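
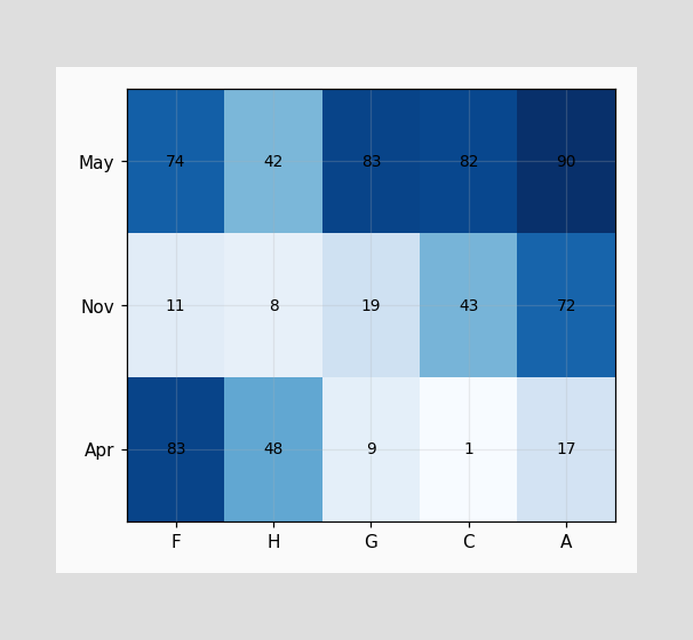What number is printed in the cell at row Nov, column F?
The (Nov, F) cell reads 11.

11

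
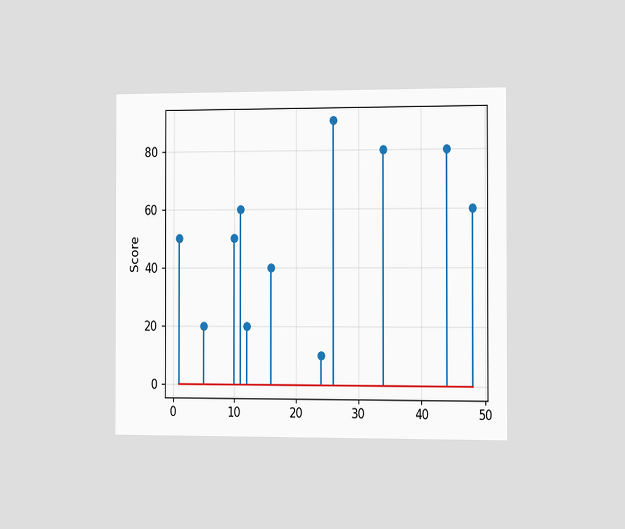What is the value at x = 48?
The chart is viewed slightly from the right. The stem at x=48 reaches 60.

60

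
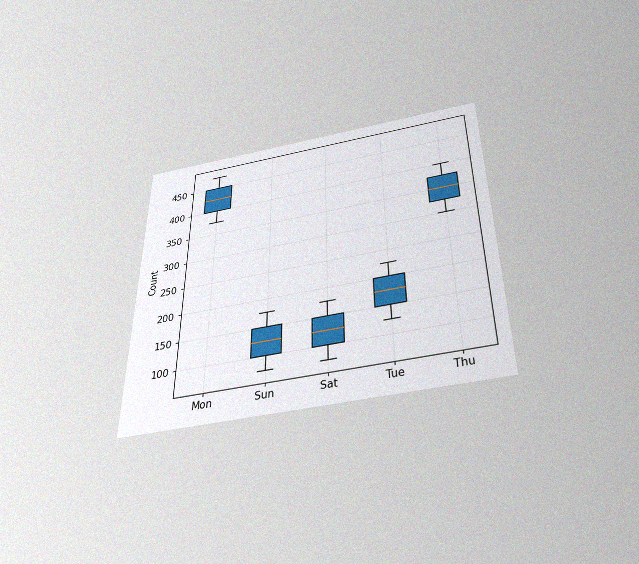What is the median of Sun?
The chart is viewed slightly from below, with some photo noise. The median line in the Sun box sits at 125.

125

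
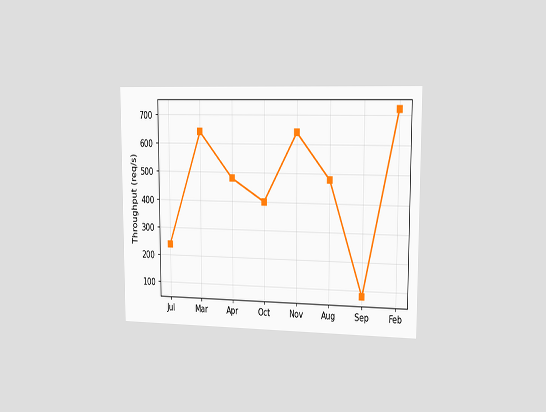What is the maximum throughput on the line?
The chart is viewed slightly from the right. The highest point is at Feb, and reading across to the y-axis gives 720req/s.

720req/s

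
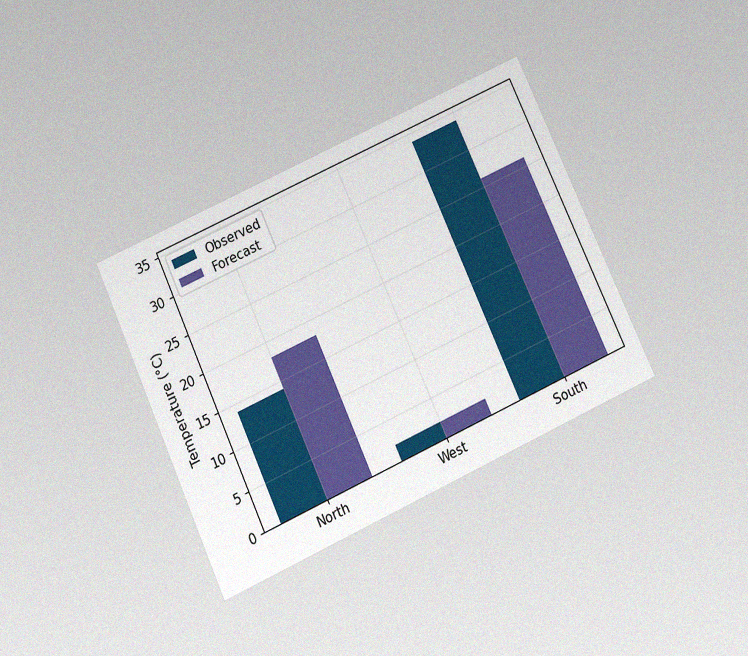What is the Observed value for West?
2°C

The chart is tilted about 25° counter-clockwise and viewed slightly from below, with some photo noise. The Observed bar at West reaches 2°C on the y-axis.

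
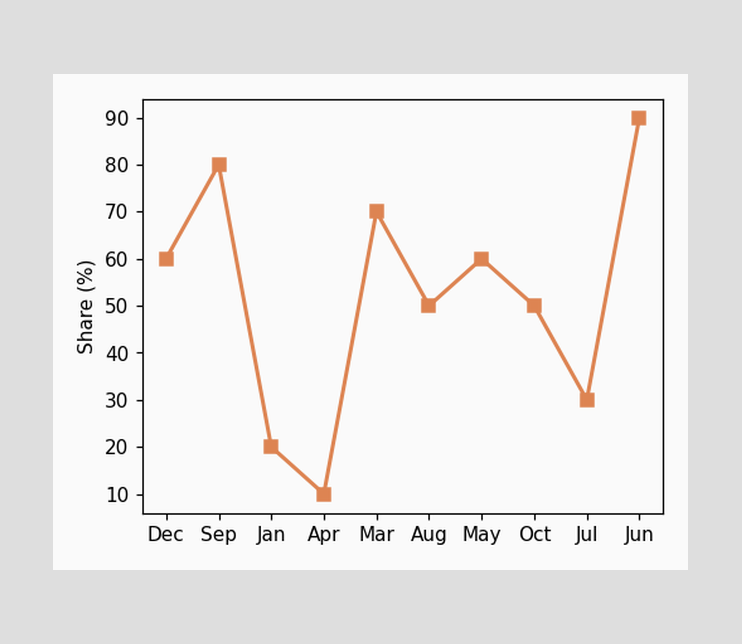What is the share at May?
60%

At May, the line is at 60%.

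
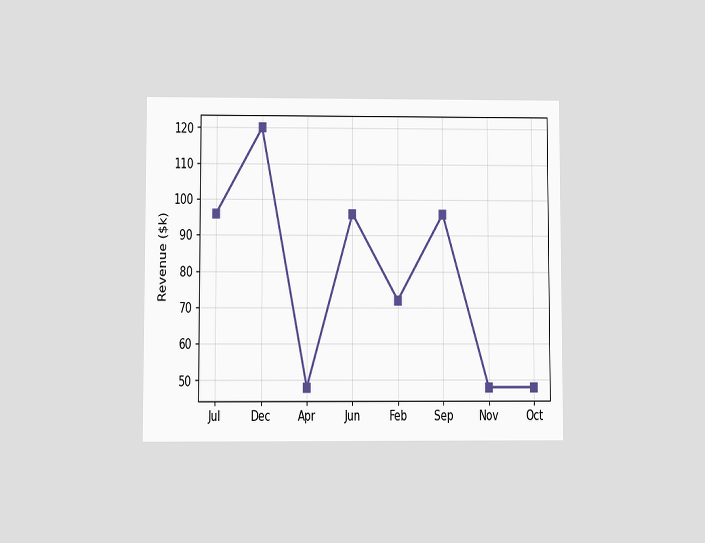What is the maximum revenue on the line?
$120k

The chart is viewed at a slight angle. The highest point is at Dec, and reading across to the y-axis gives $120k.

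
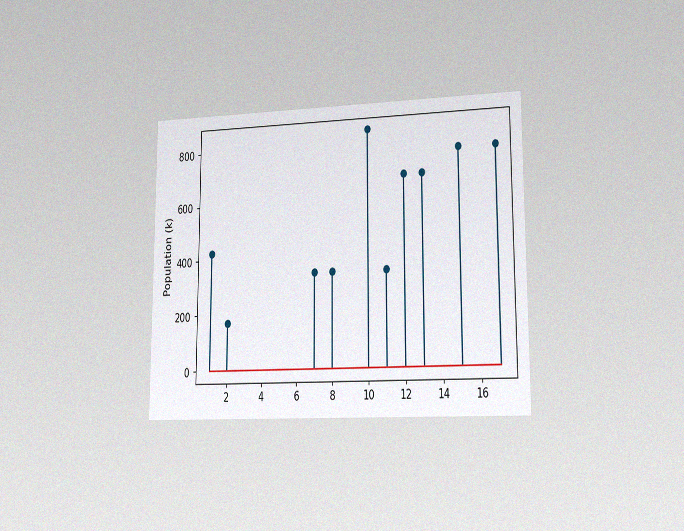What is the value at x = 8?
The chart is viewed slightly from the right, with some photo noise. The stem at x=8 reaches 340k.

340k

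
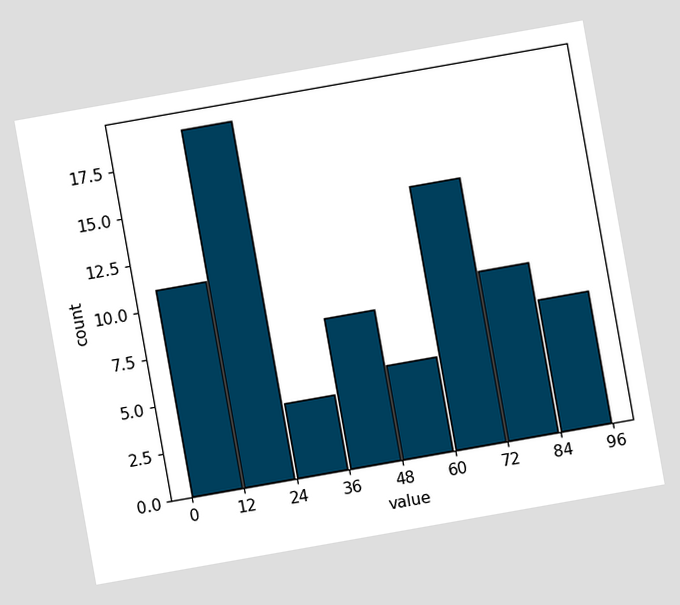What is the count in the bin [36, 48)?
8

The chart is tilted about 10° counter-clockwise. The [36, 48) bin has height 8.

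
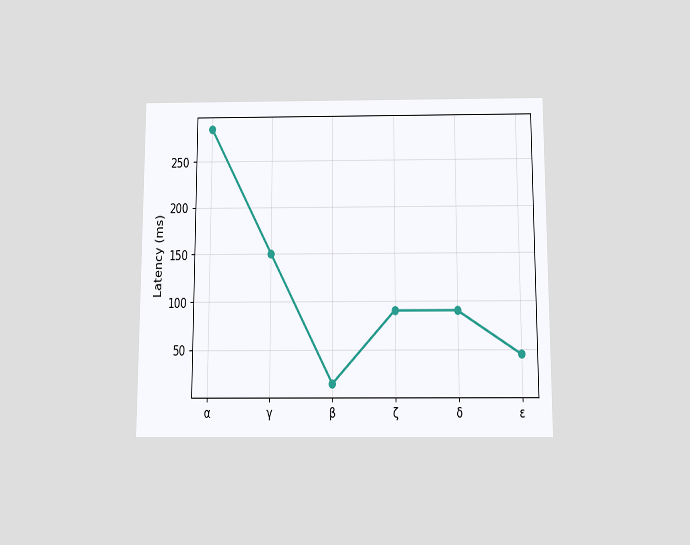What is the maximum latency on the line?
The chart is viewed slightly from below. The highest point is at α, and reading across to the y-axis gives 285ms.

285ms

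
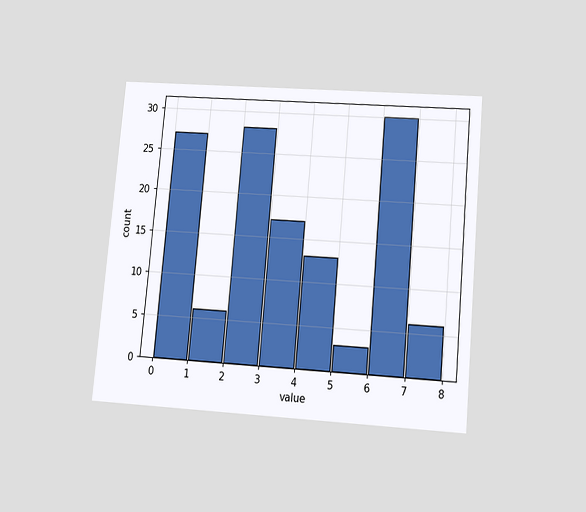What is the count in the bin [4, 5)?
13

The chart is tilted about 5° clockwise and viewed slightly from below. The [4, 5) bin has height 13.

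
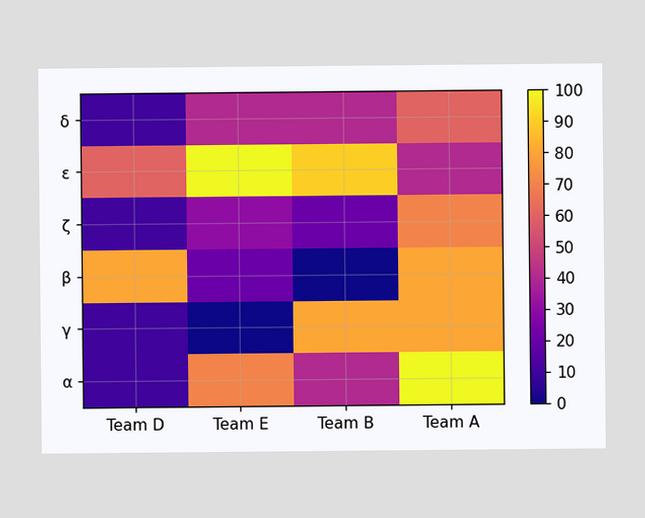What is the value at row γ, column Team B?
80

Matching cell (γ, Team B) against the colorbar gives 80.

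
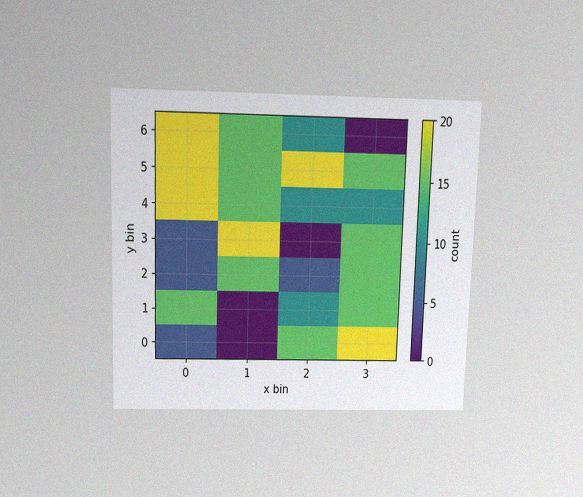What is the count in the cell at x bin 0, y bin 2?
5

The chart is viewed slightly from above, with some photo noise. Matching the cell (0, 2) against the colorbar gives 5.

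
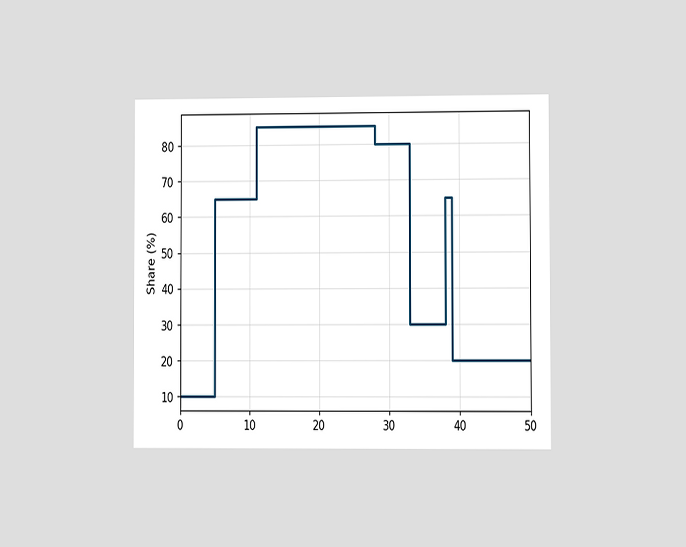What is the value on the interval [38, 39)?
65%

The chart is viewed at a slight angle. On [38, 39) the step sits at 65%.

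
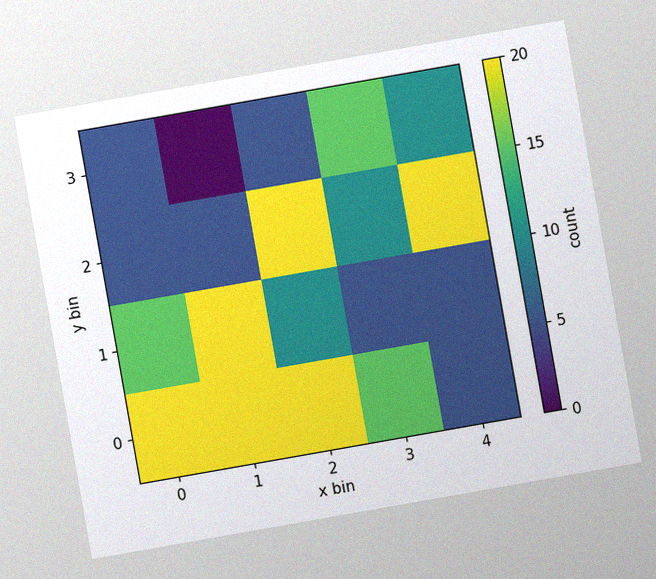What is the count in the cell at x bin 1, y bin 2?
The chart is tilted about 10° counter-clockwise, with some photo noise. Matching the cell (1, 2) against the colorbar gives 5.

5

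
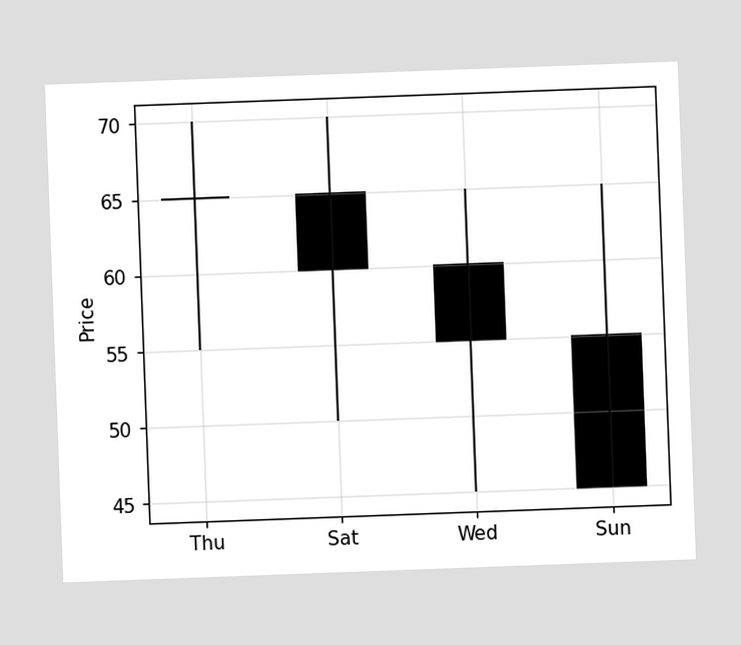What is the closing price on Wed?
The chart is tilted about 2° counter-clockwise. The Wed candle closes at 55.

55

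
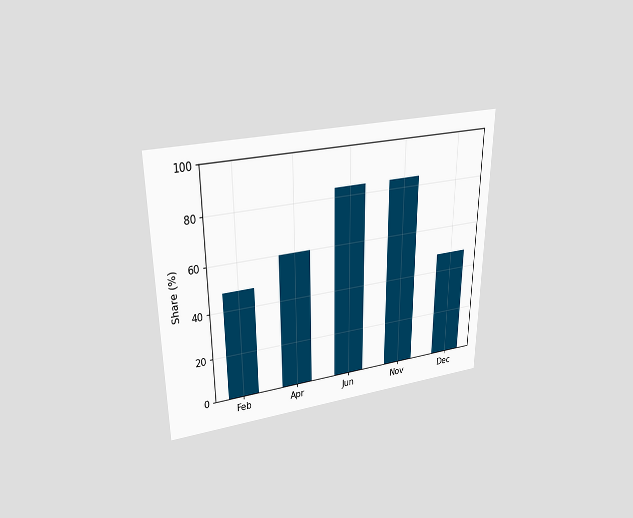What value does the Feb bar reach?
48%

The chart is viewed slightly from above. Reading along the chart's y-axis, the Feb bar reaches 48%.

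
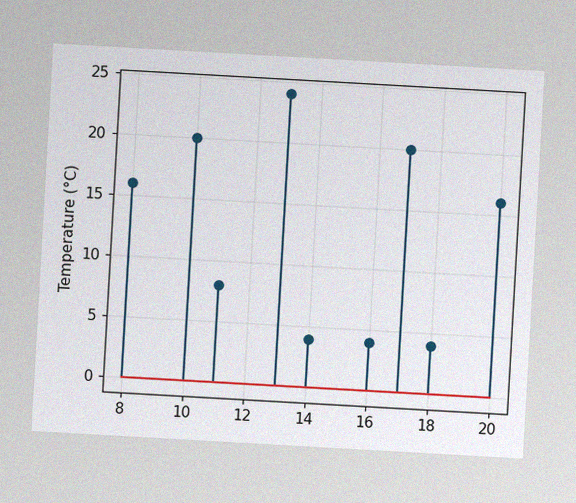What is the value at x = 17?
20°C

The chart is tilted about 3° clockwise, with some photo noise. The stem at x=17 reaches 20°C.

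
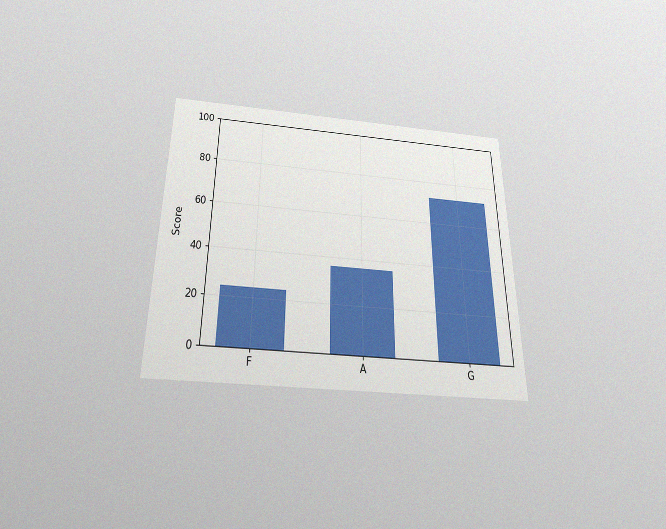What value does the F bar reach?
24

The chart is viewed slightly from below, with some photo noise. Reading along the chart's y-axis, the F bar reaches 24.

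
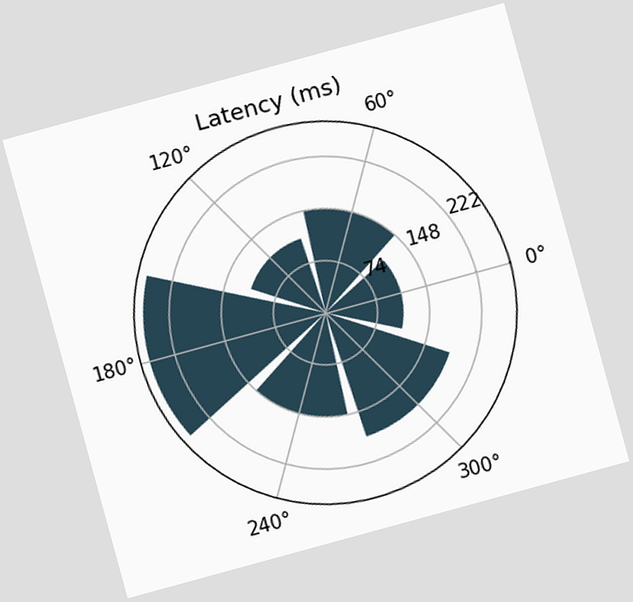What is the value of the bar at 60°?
148ms

The chart is tilted about 15° counter-clockwise. The bar at 60° reaches 148ms on the radial axis.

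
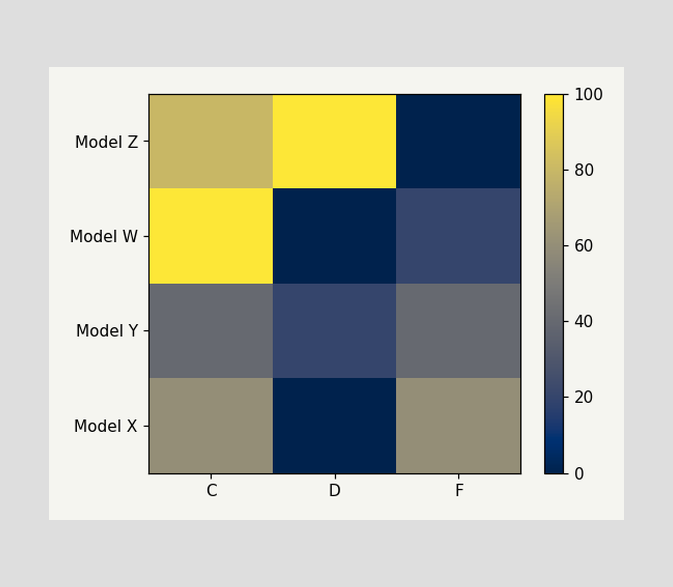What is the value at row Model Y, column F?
Matching cell (Model Y, F) against the colorbar gives 40.

40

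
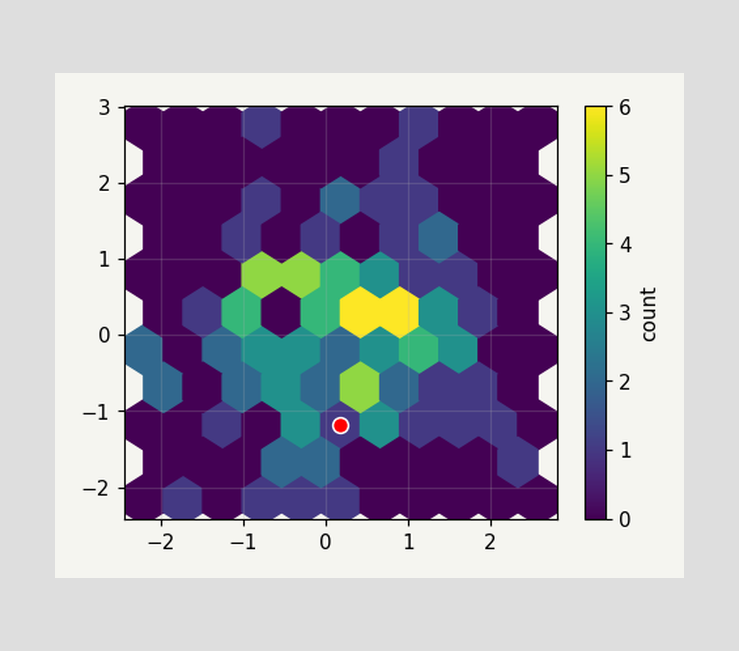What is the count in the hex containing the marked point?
1

The marked hex reads 1 on the colorbar.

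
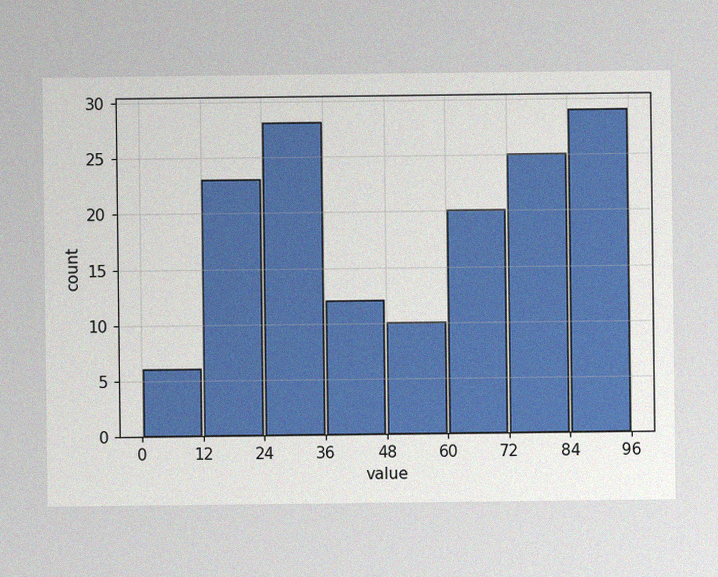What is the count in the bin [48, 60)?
10

The image has some photo noise and uneven lighting. The [48, 60) bin has height 10.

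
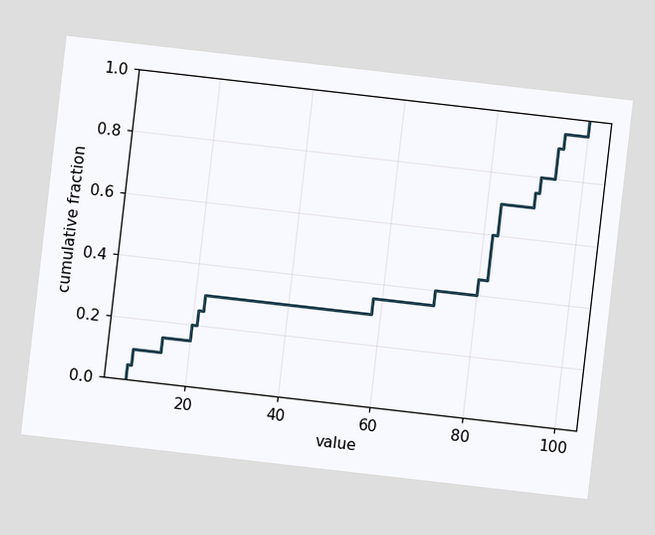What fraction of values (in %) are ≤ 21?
25%

The chart is tilted about 7° clockwise. At x=21 the ECDF step is at 25%.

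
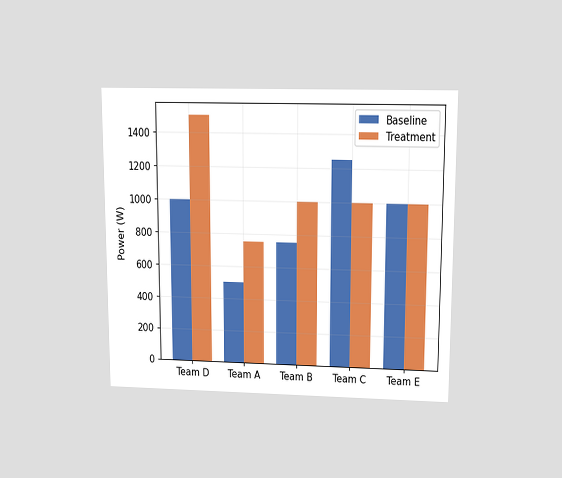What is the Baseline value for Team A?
The chart is viewed slightly from above. The Baseline bar at Team A reaches 500W on the y-axis.

500W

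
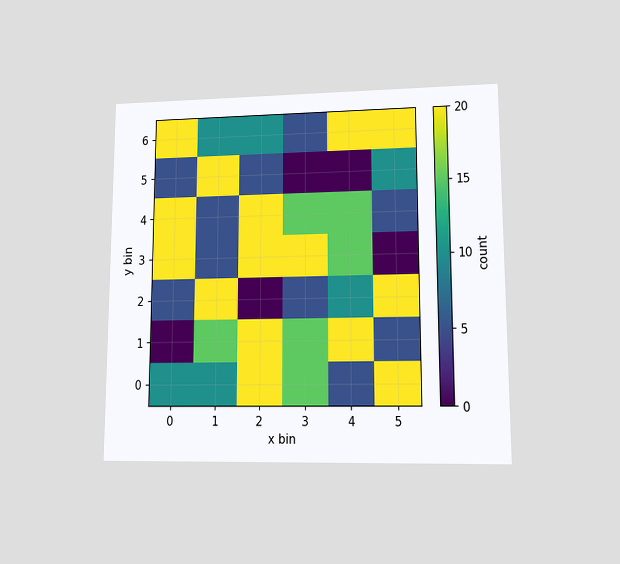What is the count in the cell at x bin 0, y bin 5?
The chart is viewed at a slight angle. Matching the cell (0, 5) against the colorbar gives 5.

5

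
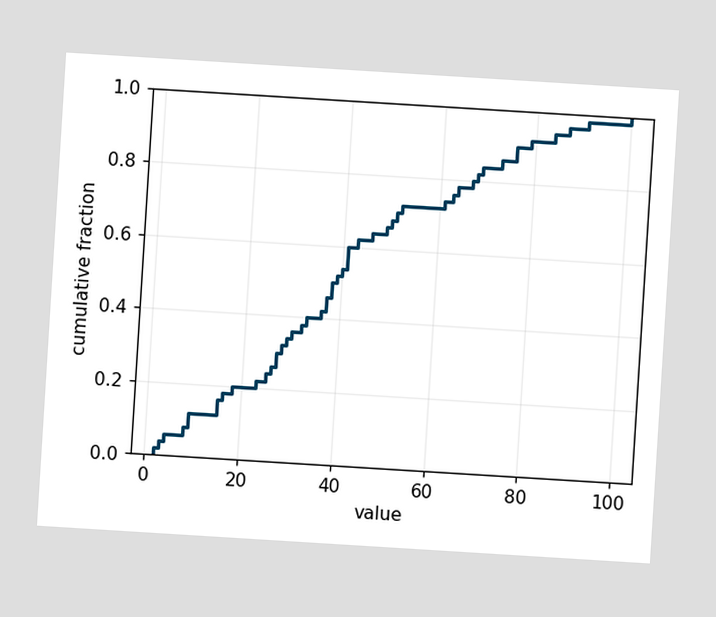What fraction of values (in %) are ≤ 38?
50%

The chart is tilted about 4° clockwise. At x=38 the ECDF step is at 50%.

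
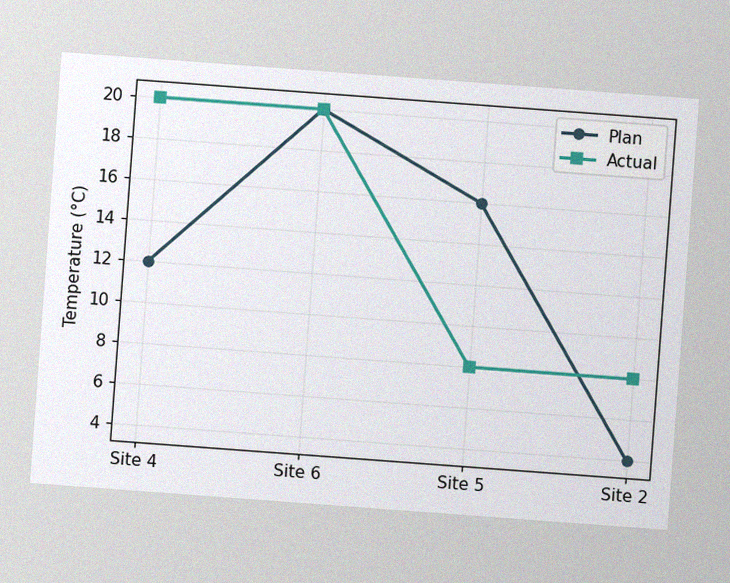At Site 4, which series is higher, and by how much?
Actual, by 8°C

The chart is tilted about 4° clockwise, with some photo noise. At Site 4, Actual sits above the other line by 8°C.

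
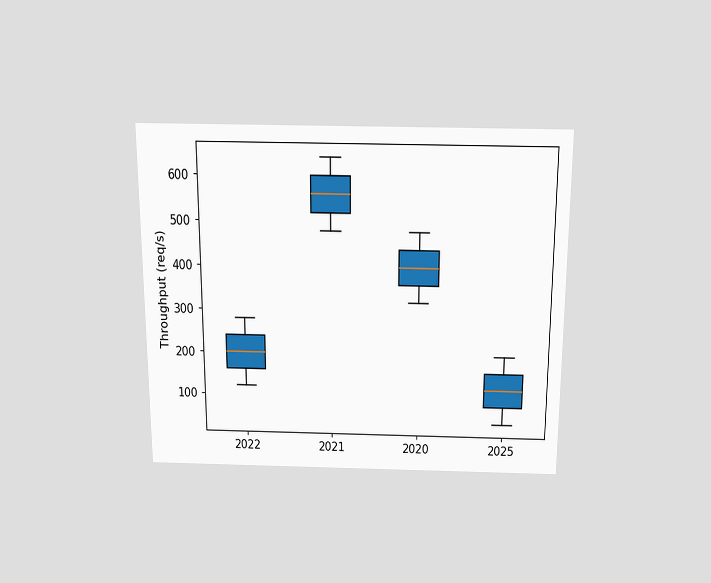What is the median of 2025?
The chart is viewed slightly from above. The median line in the 2025 box sits at 120req/s.

120req/s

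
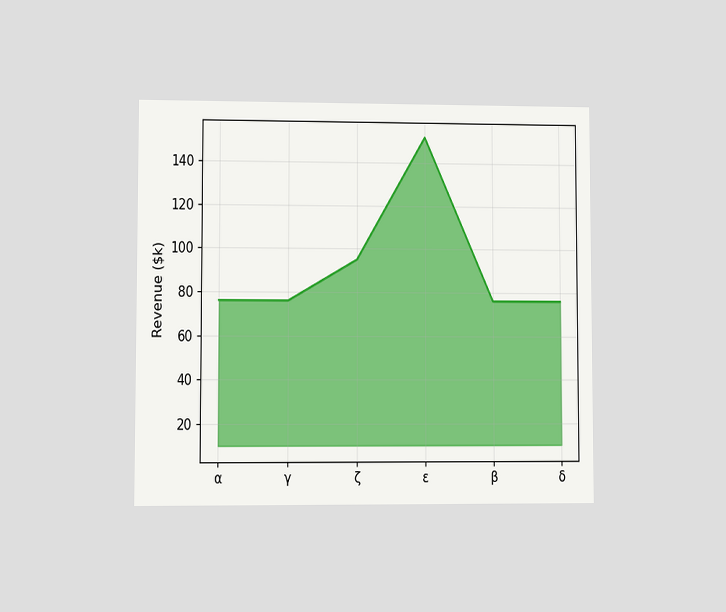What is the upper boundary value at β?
The chart is viewed at a slight angle. At β the upper boundary is at $76k.

$76k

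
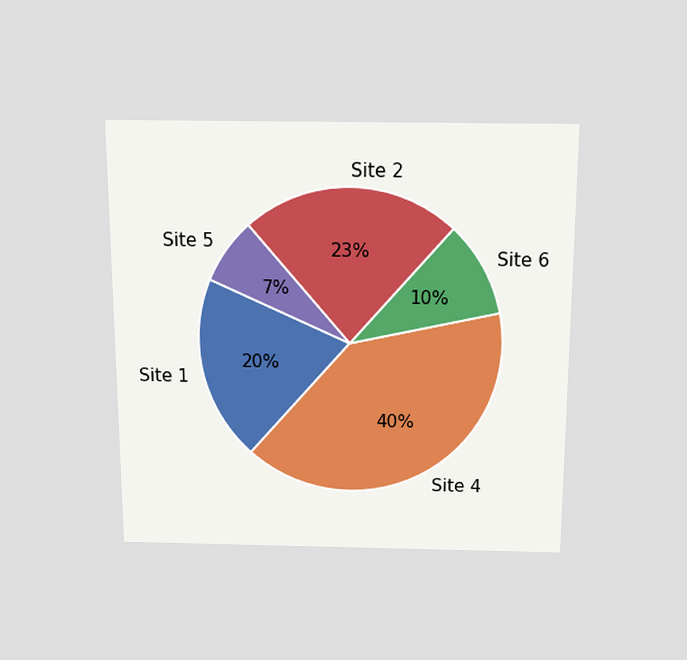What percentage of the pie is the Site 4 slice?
40%

The chart is viewed slightly from above. The Site 4 slice takes up 40% of the pie.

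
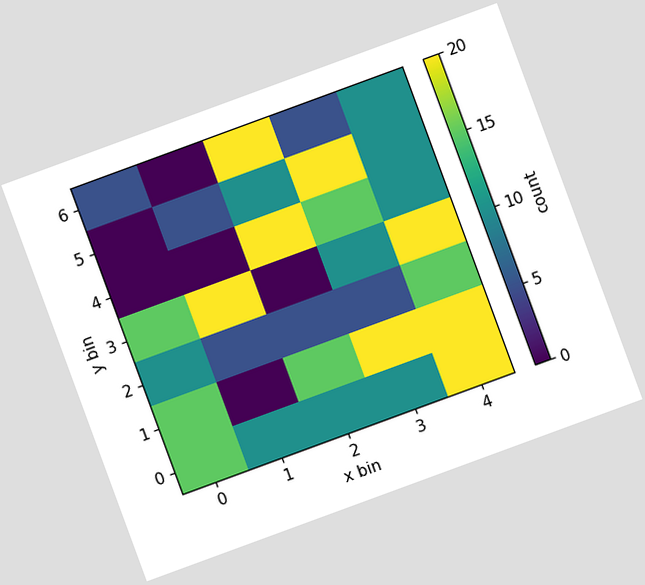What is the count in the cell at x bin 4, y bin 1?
The chart is tilted about 20° counter-clockwise. Matching the cell (4, 1) against the colorbar gives 20.

20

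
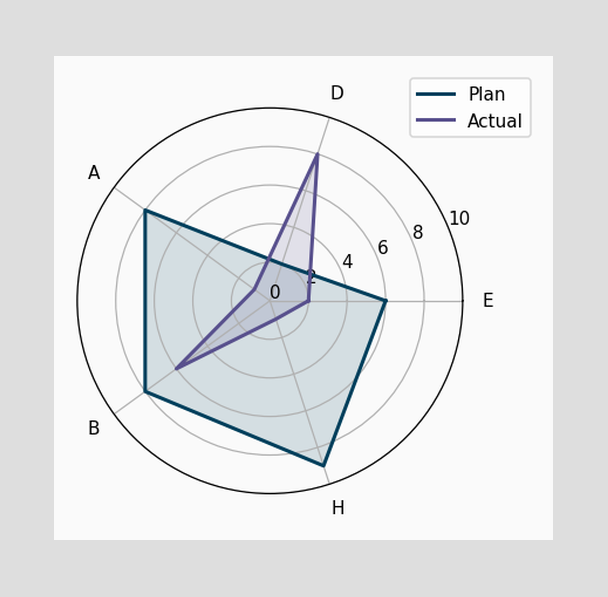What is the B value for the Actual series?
6

On the B axis, Actual reaches 6.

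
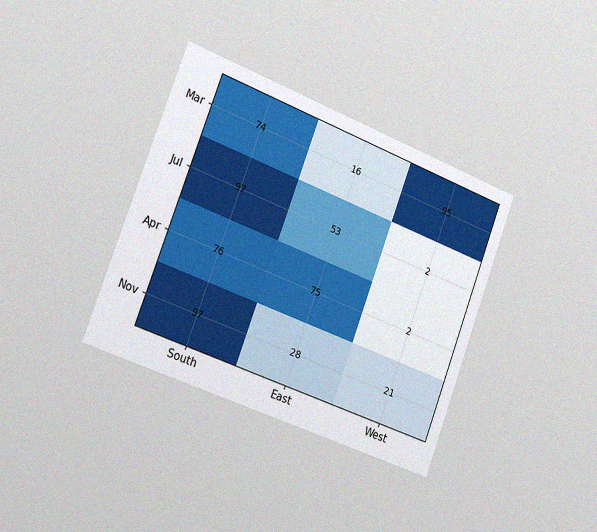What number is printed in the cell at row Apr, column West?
The chart is tilted about 21° clockwise and viewed slightly from the left, with some photo noise. The (Apr, West) cell reads 2.

2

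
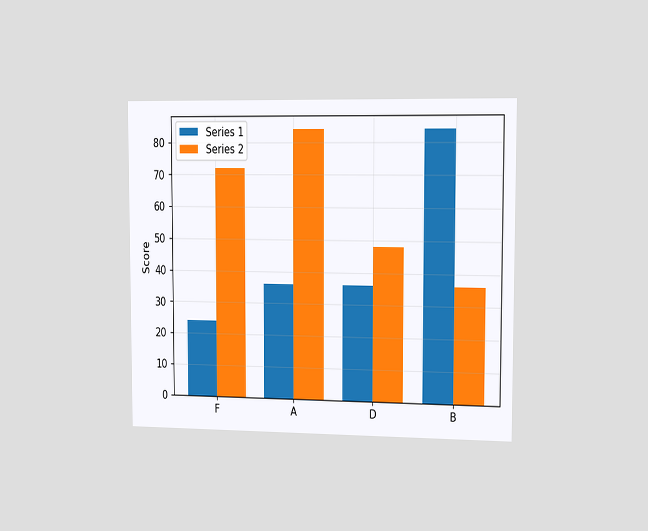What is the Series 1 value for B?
84

The chart is viewed slightly from the right. The Series 1 bar at B reaches 84 on the y-axis.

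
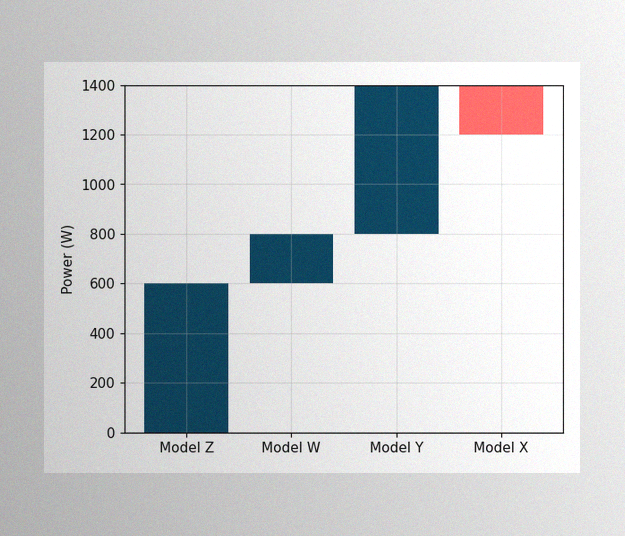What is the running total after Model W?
800W

The image has some photo noise and uneven lighting. After Model W the running total reaches 800W.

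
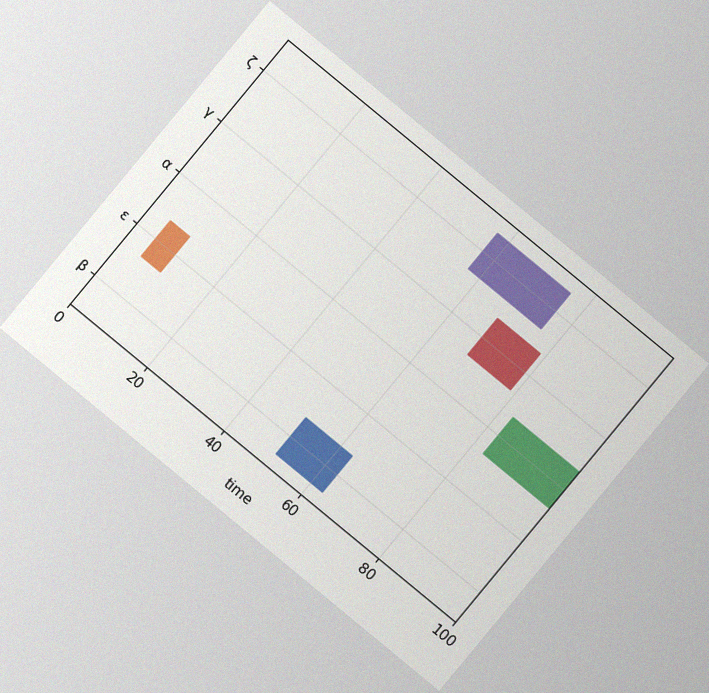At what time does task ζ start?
57

The chart is tilted about 40° clockwise, with some photo noise. The ζ bar begins at t=57.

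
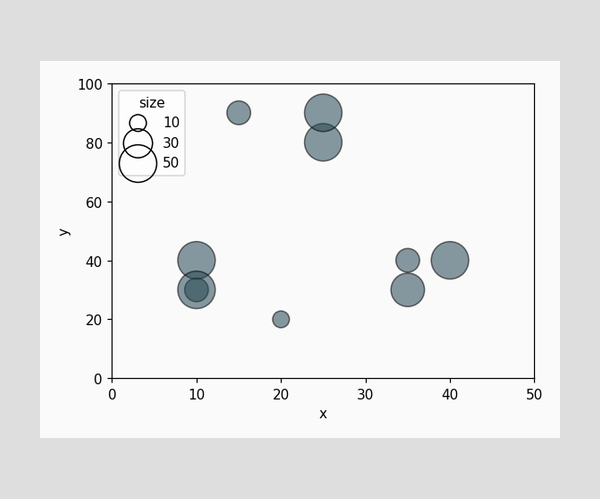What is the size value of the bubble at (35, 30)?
40

Matching the bubble at (35, 30) against the size legend gives 40.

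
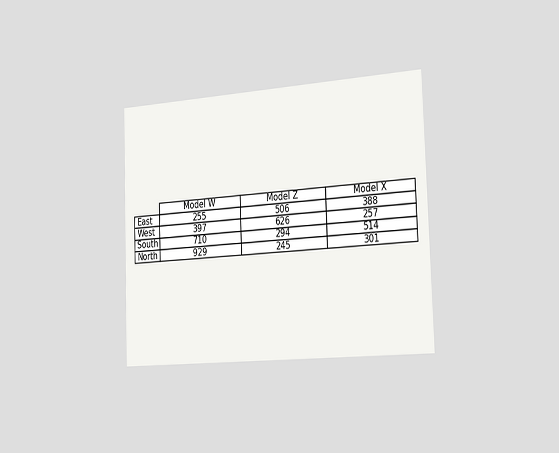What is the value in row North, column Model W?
The chart is tilted about 2° counter-clockwise and viewed slightly from the right. The (North, Model W) cell reads 929.

929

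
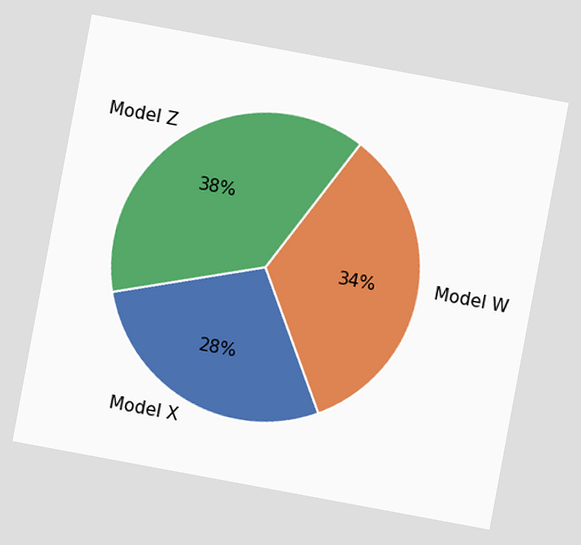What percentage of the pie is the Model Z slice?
The chart is tilted about 11° clockwise. The Model Z slice takes up 38% of the pie.

38%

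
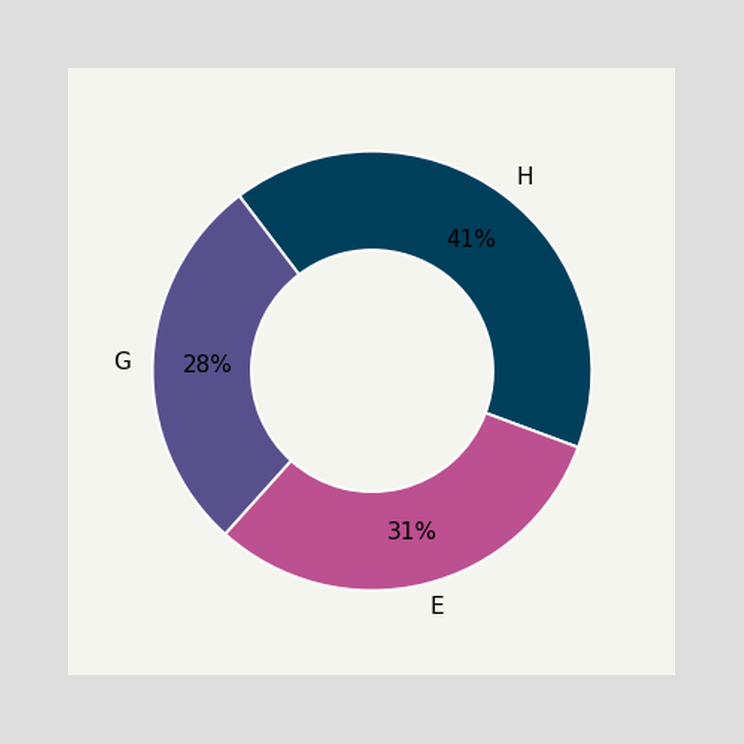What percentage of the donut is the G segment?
The G segment takes up 28% of the ring.

28%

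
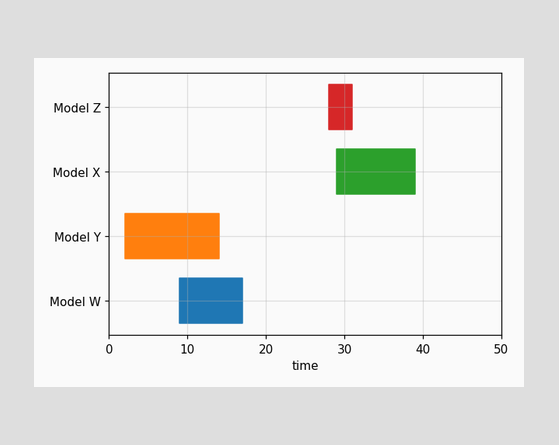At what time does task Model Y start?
The Model Y bar begins at t=2.

2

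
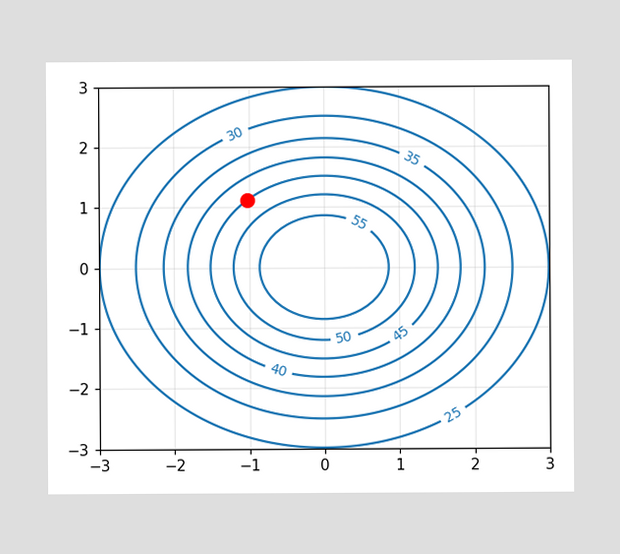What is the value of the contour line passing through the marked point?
45

The marked point sits on the contour labelled 45.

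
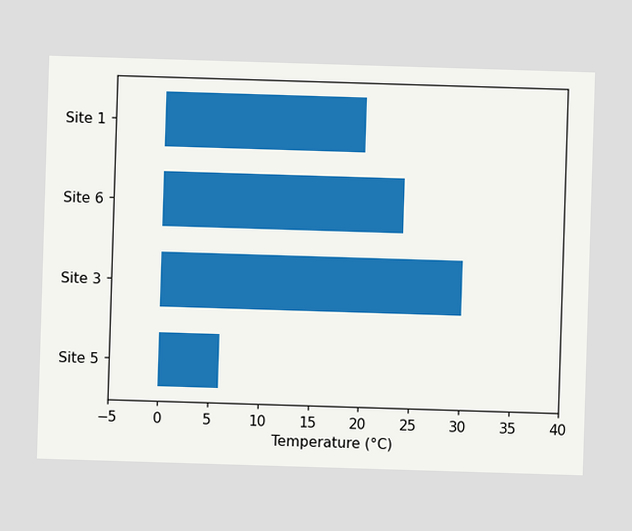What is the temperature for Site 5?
Reading along the chart's x-axis, the Site 5 bar reaches 6°C.

6°C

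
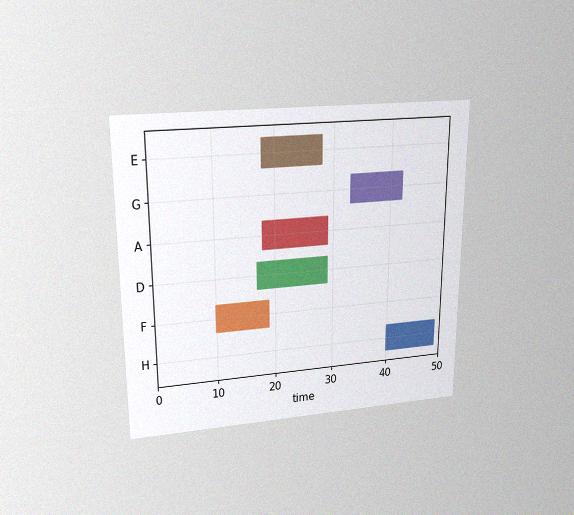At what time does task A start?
The chart is viewed slightly from above, with some photo noise. The A bar begins at t=18.

18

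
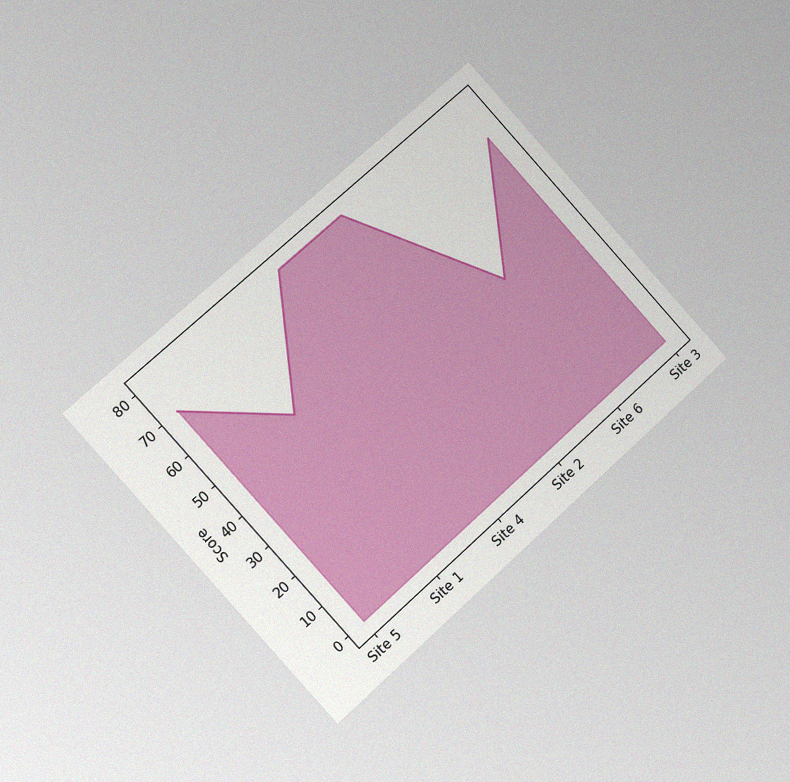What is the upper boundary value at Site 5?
70

The chart is tilted about 42° counter-clockwise and viewed at a slight angle, with some photo noise. At Site 5 the upper boundary is at 70.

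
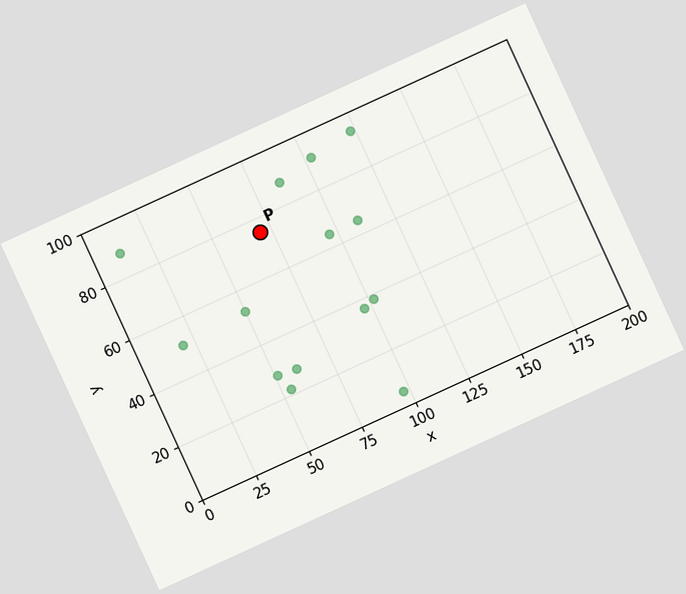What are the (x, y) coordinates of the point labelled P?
(70, 75)

The chart is tilted about 25° counter-clockwise. Following the gridlines from P to each axis, P sits at (70, 75).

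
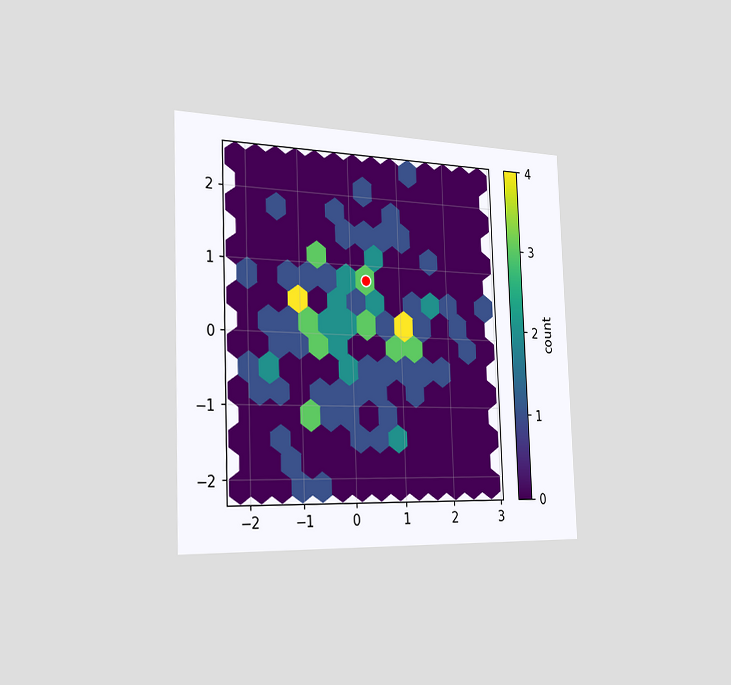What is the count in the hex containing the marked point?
3

The chart is tilted about 2° counter-clockwise and viewed slightly from the left. The marked hex reads 3 on the colorbar.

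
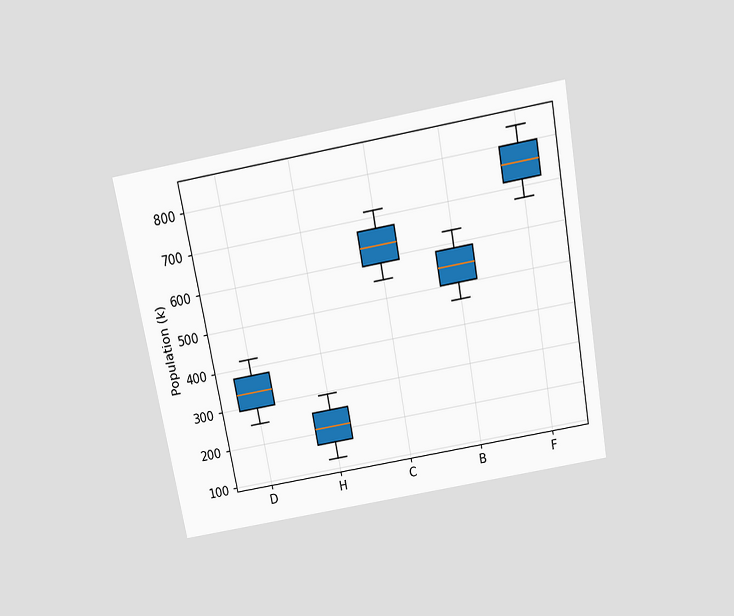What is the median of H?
The chart is tilted about 10° counter-clockwise and viewed slightly from above. The median line in the H box sits at 210k.

210k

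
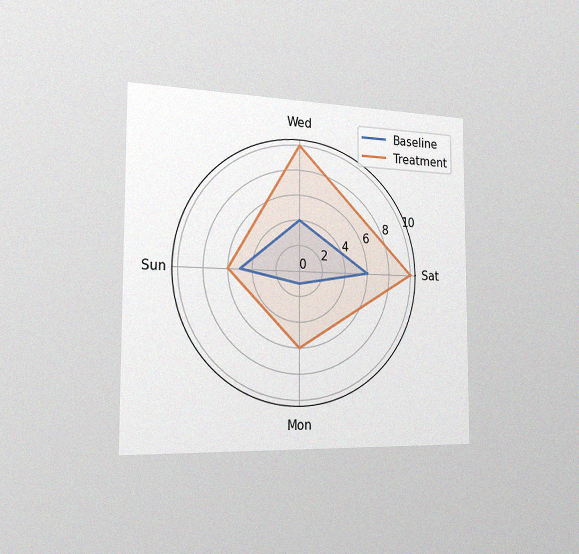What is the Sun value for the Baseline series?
The chart is viewed slightly from the left, with some photo noise. On the Sun axis, Baseline reaches 5.

5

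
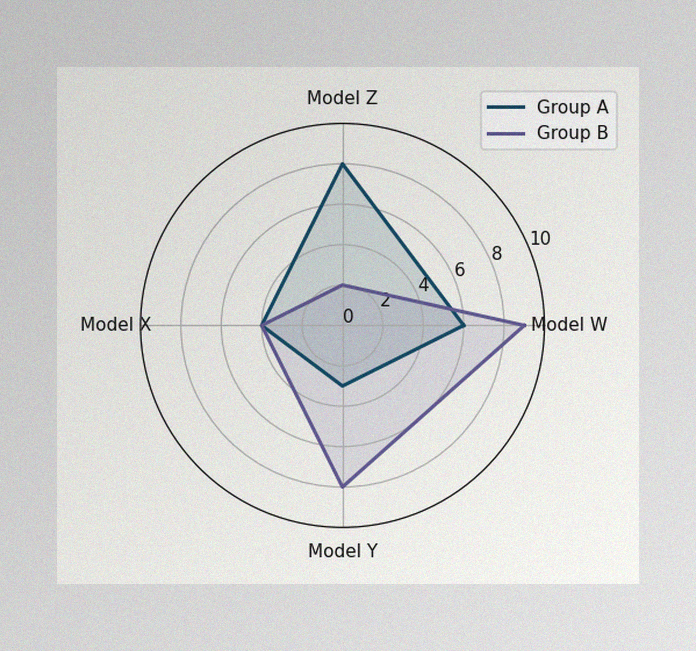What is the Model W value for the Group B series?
The image has some photo noise and uneven lighting. On the Model W axis, Group B reaches 9.

9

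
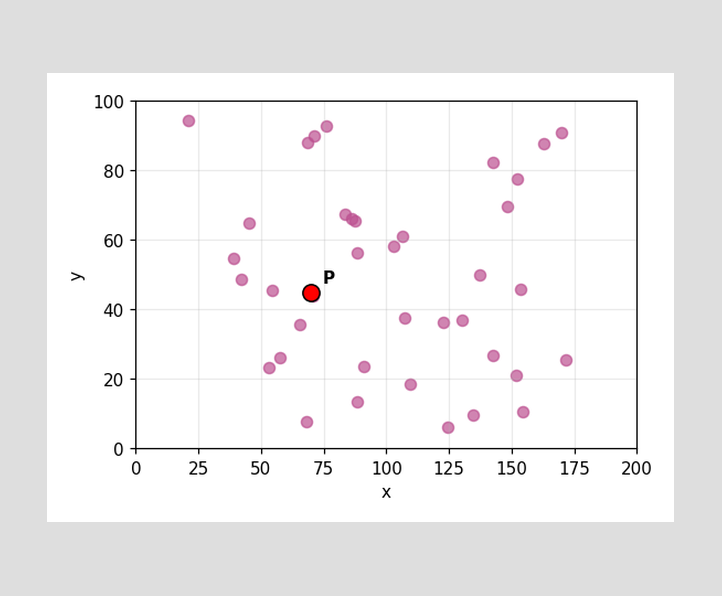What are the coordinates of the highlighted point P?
Following the gridlines from P to each axis, P sits at (70, 45).

(70, 45)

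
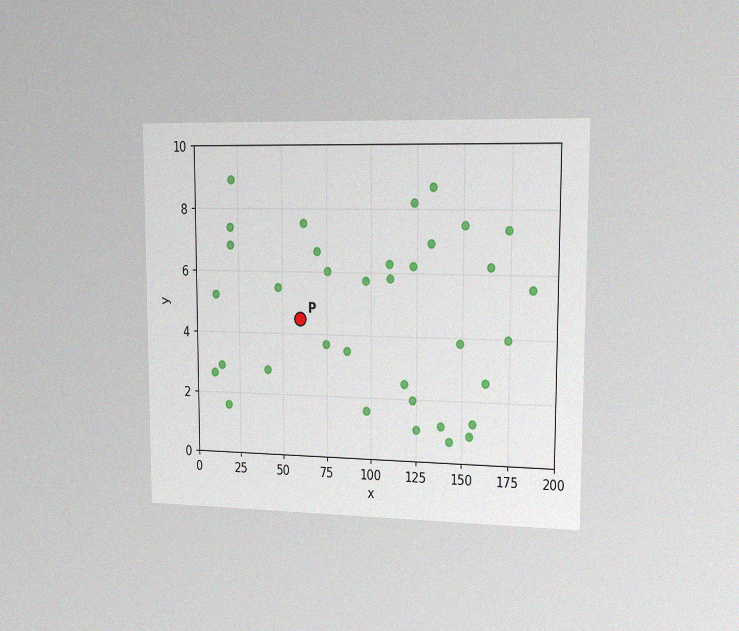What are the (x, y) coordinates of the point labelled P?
(60, 4.5)

The chart is viewed slightly from the right, with some photo noise. Following the gridlines from P to each axis, P sits at (60, 4.5).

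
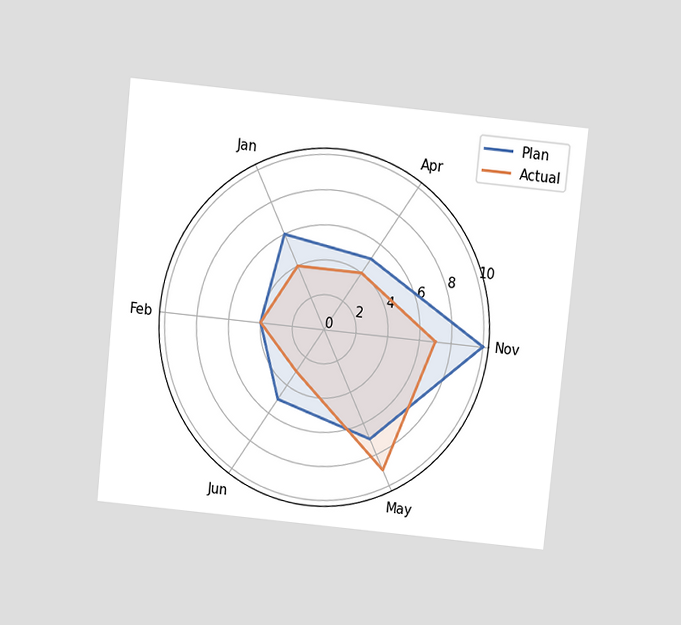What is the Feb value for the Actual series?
The chart is tilted about 6° clockwise and viewed slightly from above. On the Feb axis, Actual reaches 4.

4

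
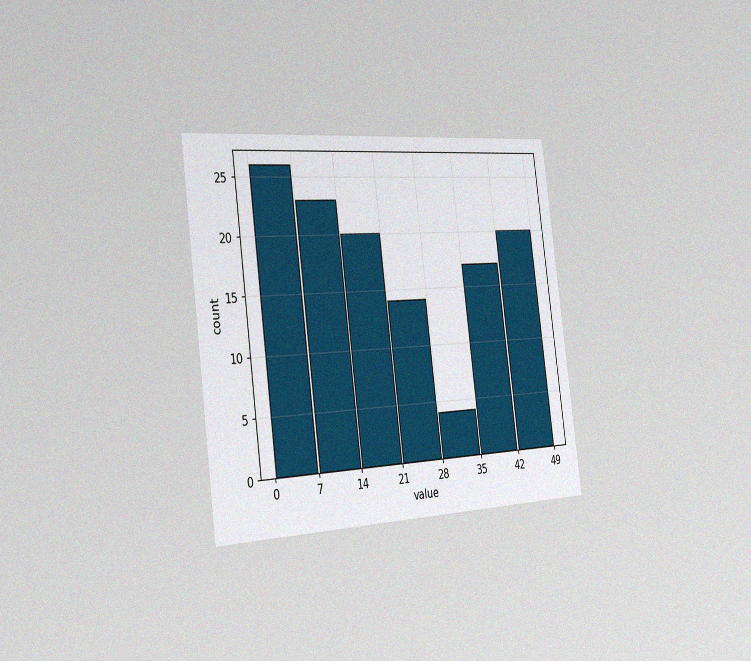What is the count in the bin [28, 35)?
4

The chart is tilted about 7° counter-clockwise and viewed slightly from the left, with some photo noise. The [28, 35) bin has height 4.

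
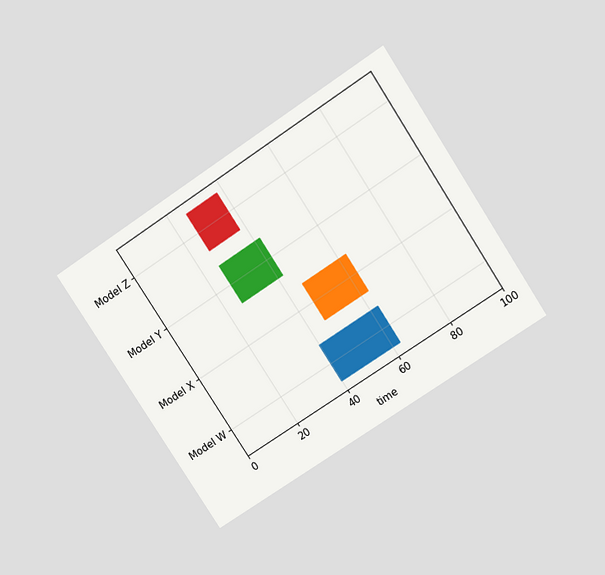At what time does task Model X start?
46

The chart is tilted about 33° counter-clockwise and viewed slightly from above. The Model X bar begins at t=46.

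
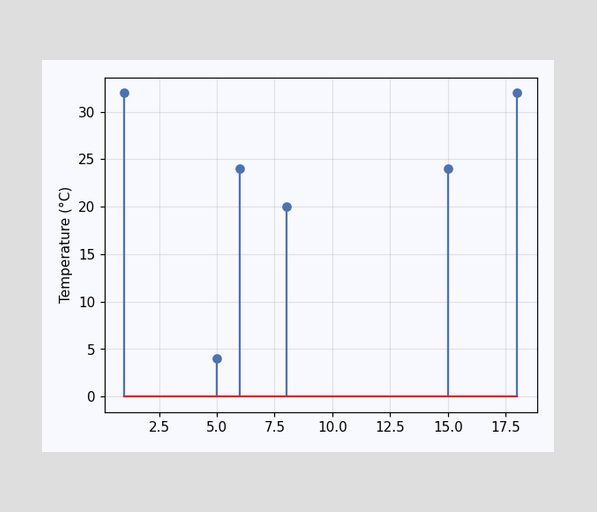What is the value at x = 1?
32°C

The stem at x=1 reaches 32°C.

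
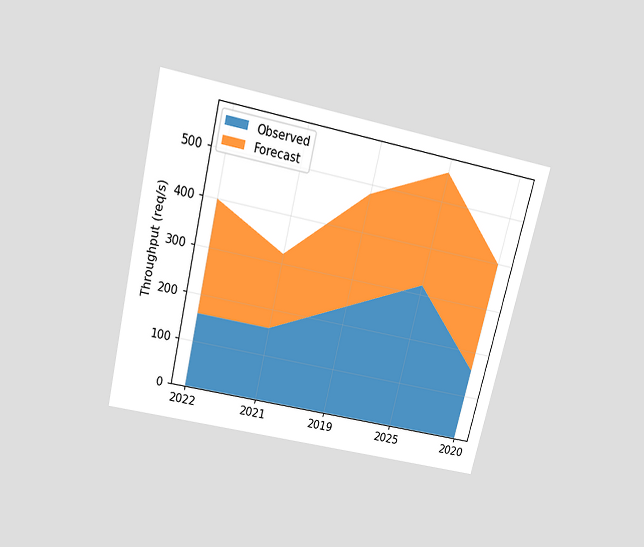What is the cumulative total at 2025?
The chart is tilted about 13° clockwise and viewed slightly from above. The stacked total at 2025 reaches 560req/s.

560req/s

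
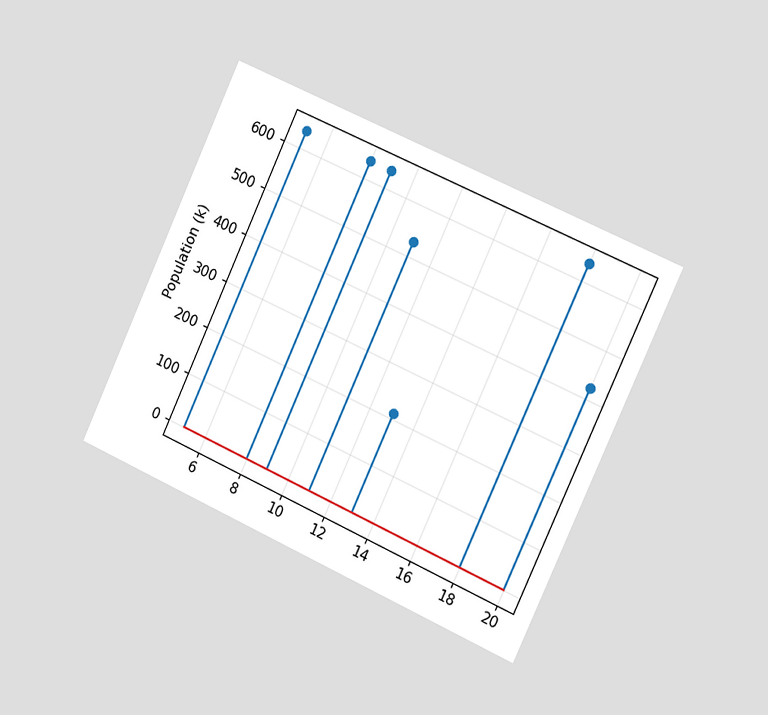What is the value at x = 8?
The chart is tilted about 24° clockwise and viewed slightly from the right. The stem at x=8 reaches 636k.

636k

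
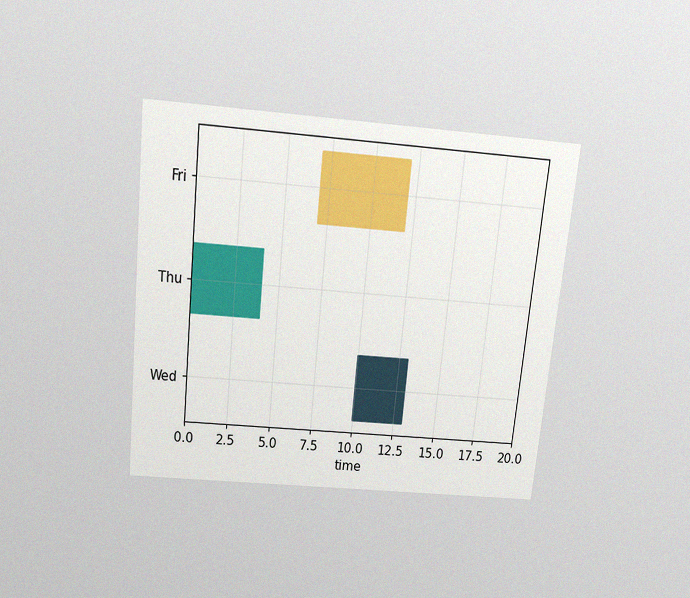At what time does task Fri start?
The chart is tilted about 6° clockwise and viewed slightly from above, with some photo noise. The Fri bar begins at t=7.

7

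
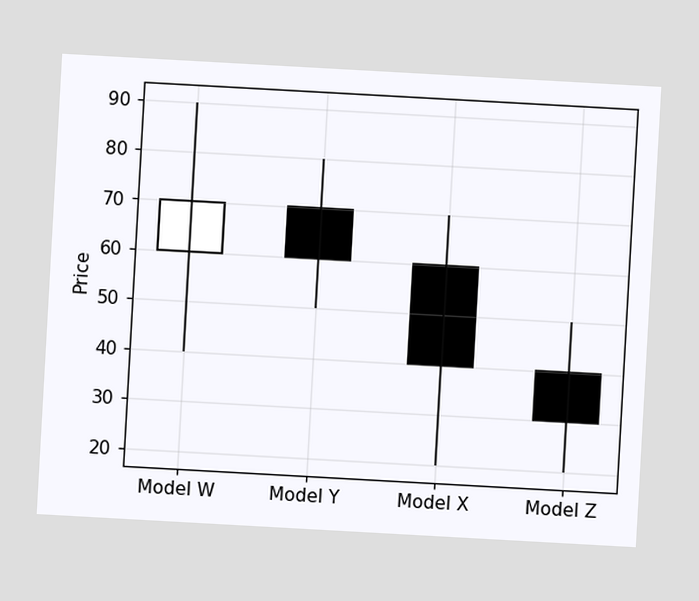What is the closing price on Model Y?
60

The chart is tilted about 3° clockwise. The Model Y candle closes at 60.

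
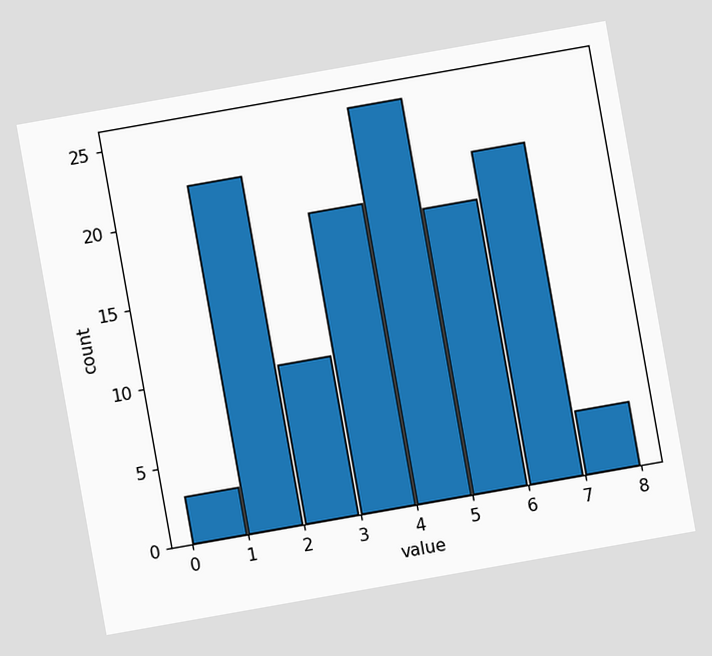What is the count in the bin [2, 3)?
10

The chart is tilted about 10° counter-clockwise. The [2, 3) bin has height 10.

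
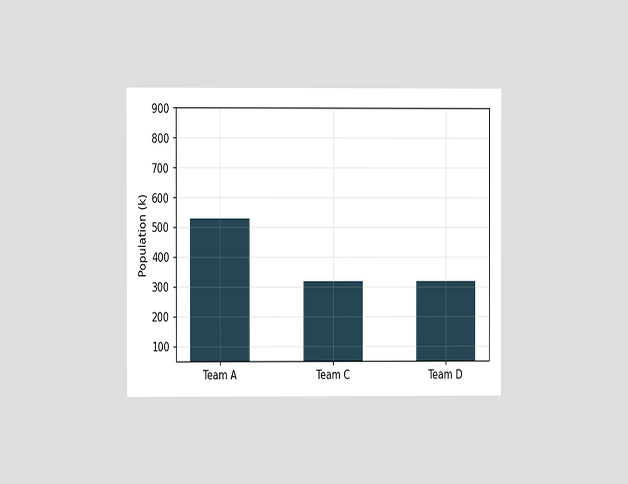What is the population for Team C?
318k

The chart is viewed at a slight angle. Reading along the chart's y-axis, the Team C bar reaches 318k.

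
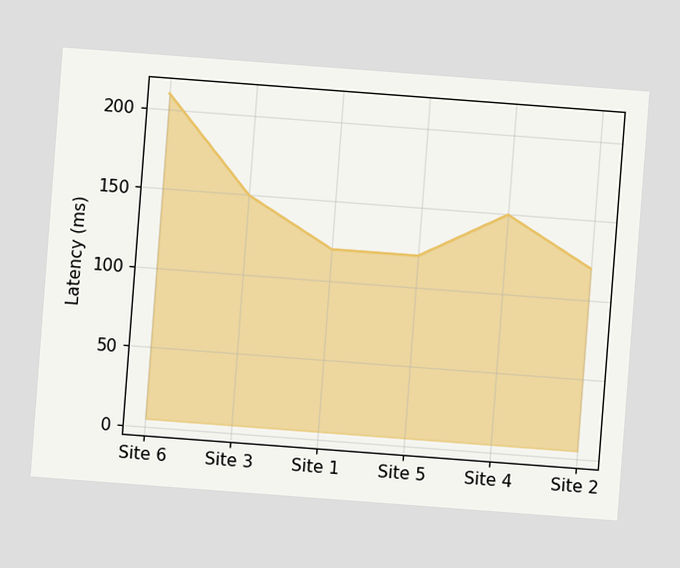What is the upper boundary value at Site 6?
210ms

The chart is tilted about 4° clockwise. At Site 6 the upper boundary is at 210ms.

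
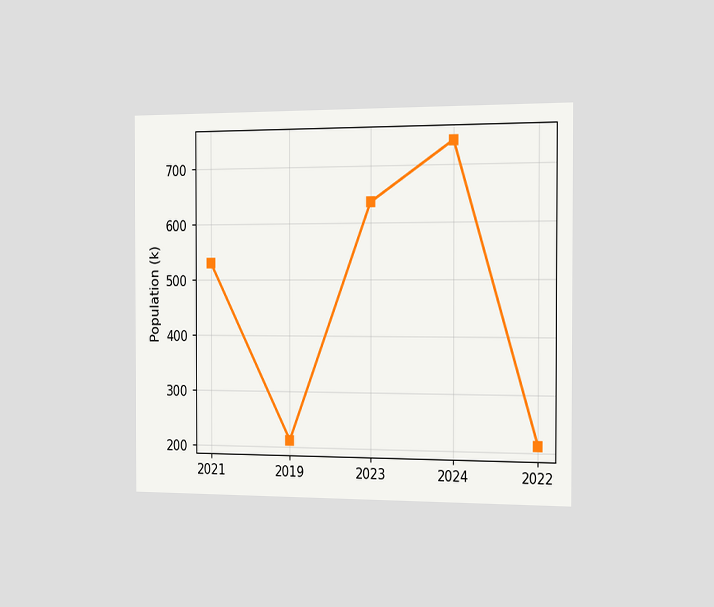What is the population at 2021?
530k

The chart is viewed slightly from the right. At 2021, the line is at 530k.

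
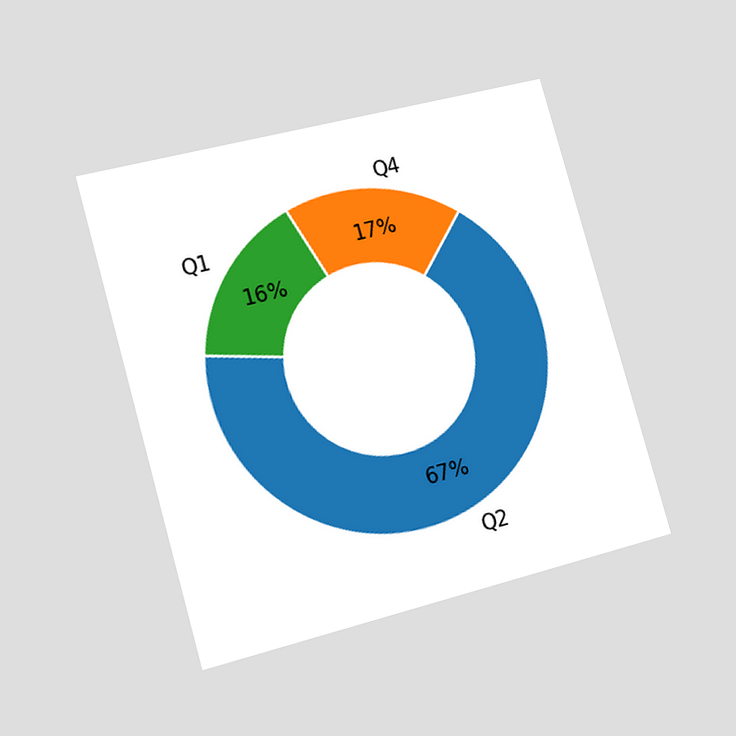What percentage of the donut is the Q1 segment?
16%

The chart is tilted about 16° counter-clockwise and viewed slightly from the left. The Q1 segment takes up 16% of the ring.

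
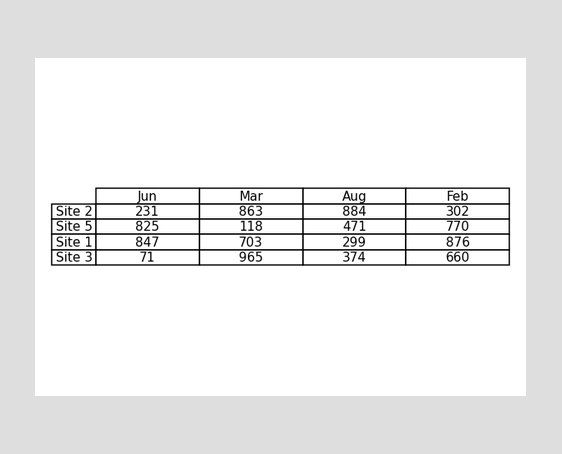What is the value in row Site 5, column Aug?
The (Site 5, Aug) cell reads 471.

471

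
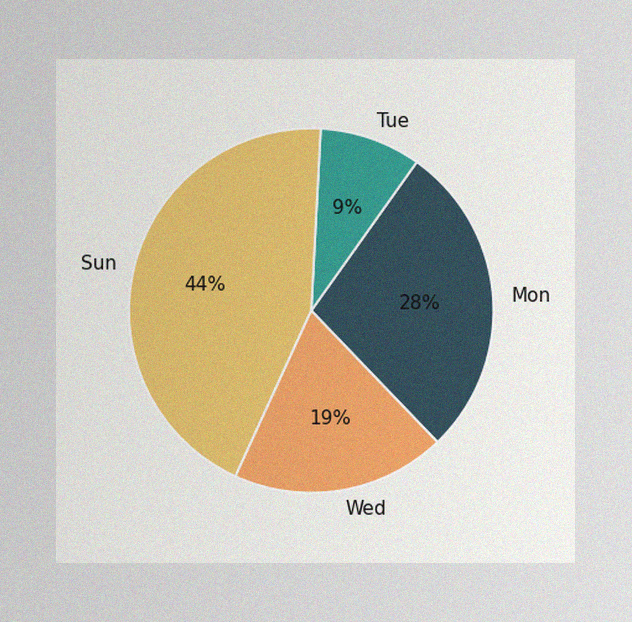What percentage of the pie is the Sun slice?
44%

The image has some photo noise and uneven lighting. The Sun slice takes up 44% of the pie.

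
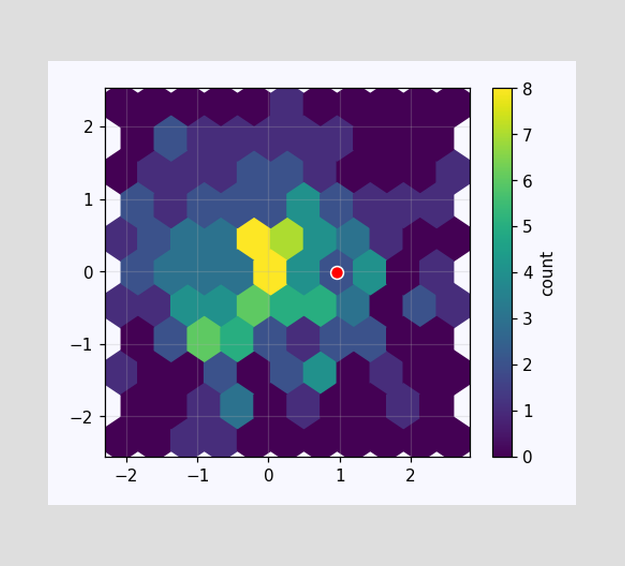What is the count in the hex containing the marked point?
The marked hex reads 2 on the colorbar.

2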